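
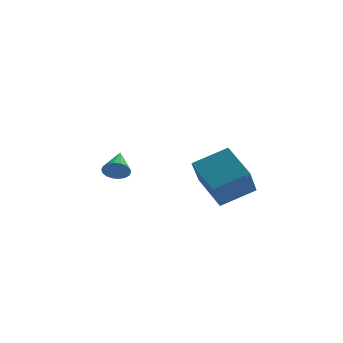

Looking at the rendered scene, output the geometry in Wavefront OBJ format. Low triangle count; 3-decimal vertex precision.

v -2.746 2.807 0.736
v -2.396 3.084 0.197
v -2.814 4.193 1.404
v -2.693 3.112 0.108
v -3.001 3.08 0.144
v -3.258 2.994 0.297
v -3.414 2.87 0.537
v -3.438 2.735 0.816
v -3.324 2.613 1.08
v -3.096 2.53 1.275
v -2.799 2.502 1.364
v -2.491 2.534 1.328
v -2.234 2.62 1.175
v -2.078 2.744 0.935
v -2.055 2.879 0.656
v -2.168 3.001 0.392
v 2.489 -2.156 1.831
v 1.349 -0.834 2.828
v 2.638 -0.886 0.319
v 1.498 0.435 1.316
v 4.022 -1.415 2.604
v 2.882 -0.094 3.601
v 4.171 -0.146 1.092
v 3.031 1.176 2.089
f 2 1 4
f 2 4 3
f 4 1 5
f 4 5 3
f 5 1 6
f 5 6 3
f 6 1 7
f 6 7 3
f 7 1 8
f 7 8 3
f 8 1 9
f 8 9 3
f 9 1 10
f 9 10 3
f 10 1 11
f 10 11 3
f 11 1 12
f 11 12 3
f 12 1 13
f 12 13 3
f 13 1 14
f 13 14 3
f 14 1 15
f 14 15 3
f 15 1 16
f 15 16 3
f 16 1 2
f 16 2 3
f 18 20 17
f 21 18 17
f 17 20 19
f 19 21 17
f 18 24 20
f 22 18 21
f 22 24 18
f 20 24 19
f 23 21 19
f 19 24 23
f 23 22 21
f 24 22 23



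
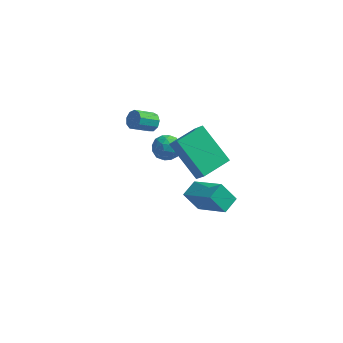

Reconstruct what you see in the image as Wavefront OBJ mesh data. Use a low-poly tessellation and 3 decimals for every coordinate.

v -2.14 -0.425 3.166
v -1.698 -0.923 2.969
v -2.762 -0.617 2.251
v -2.32 -1.115 2.054
v -2.723 -1.209 2.611
v -2.338 -1.09 3.177
v -2.122 -0.45 2.043
v -1.737 -0.331 2.609
v -1.686 -0.938 2.275
v -2.058 -1.407 2.627
v -2.402 -0.133 2.593
v -2.774 -0.602 2.945
v -1.864 -0.657 3.148
v -2.596 -0.883 2.072
v -2.833 -0.938 2.4
v -2.573 -1.231 2.284
v -2.241 -0.756 3.27
v -1.981 -1.048 3.154
v -2.583 -1.216 2.944
v -2.479 -0.492 2.066
v -2.219 -0.784 1.95
v -1.887 -0.309 2.936
v -1.627 -0.602 2.82
v -1.877 -0.324 2.276
v -1.598 -0.958 2.625
v -1.963 -1.071 2.087
v -1.847 -0.68 2.08
v -1.621 -0.611 2.413
v -1.816 -1.234 2.831
v -2.182 -1.347 2.293
v -2.419 -1.402 2.621
v -2.193 -1.333 2.953
v -1.809 -1.243 2.423
v -2.278 -0.193 2.927
v -2.644 -0.306 2.389
v -2.267 -0.207 2.267
v -2.041 -0.138 2.599
v -2.497 -0.469 3.133
v -2.862 -0.582 2.595
v -2.839 -0.929 2.807
v -2.613 -0.86 3.14
v -2.651 -0.297 2.797
v -1.656 -0.006 -1.607
v -0.236 -0.912 -0.492
v -1.324 0.798 -1.376
v 0.096 -0.108 -0.261
v -0.956 -0.032 -2.519
v 0.464 -0.938 -1.404
v -0.624 0.772 -2.288
v 0.796 -0.134 -1.173
v -1.873 -1.772 3.979
v -1.448 -2.156 4.687
v -1.023 -0.604 4.104
v -0.599 -0.988 4.811
v -0.501 -2.632 2.689
v -0.077 -3.016 3.396
v 0.348 -1.464 2.813
v 0.773 -1.848 3.521
v -3.372 1.306 2.125
v -3.155 1.478 2.542
v -3.871 0.906 3.151
v -4.088 0.734 2.735
v -3.407 1.689 2.445
v -4.122 1.117 3.054
v -3.642 1.721 2.199
v -4.357 1.149 2.808
v -3.751 1.559 1.918
v -4.466 0.986 2.527
v -3.683 1.278 1.735
v -4.398 0.706 2.344
v -3.47 1.011 1.734
v -4.185 0.439 2.343
v -3.211 0.882 1.916
v -3.926 0.309 2.525
v -3.028 0.951 2.197
v -3.743 0.379 2.806
v -3.006 1.187 2.444
v -3.721 0.614 3.053
f 1 38 17
f 38 12 41
f 17 41 6
f 38 41 17
f 1 17 13
f 17 6 18
f 13 18 2
f 17 18 13
f 1 13 22
f 13 2 23
f 22 23 8
f 13 23 22
f 1 22 34
f 22 8 37
f 34 37 11
f 22 37 34
f 1 34 38
f 34 11 42
f 38 42 12
f 34 42 38
f 2 18 29
f 18 6 32
f 29 32 10
f 18 32 29
f 6 41 19
f 41 12 40
f 19 40 5
f 41 40 19
f 12 42 39
f 42 11 35
f 39 35 3
f 42 35 39
f 11 37 36
f 37 8 24
f 36 24 7
f 37 24 36
f 8 23 28
f 23 2 25
f 28 25 9
f 23 25 28
f 4 30 16
f 30 10 31
f 16 31 5
f 30 31 16
f 4 16 14
f 16 5 15
f 14 15 3
f 16 15 14
f 4 14 21
f 14 3 20
f 21 20 7
f 14 20 21
f 4 21 26
f 21 7 27
f 26 27 9
f 21 27 26
f 4 26 30
f 26 9 33
f 30 33 10
f 26 33 30
f 5 31 19
f 31 10 32
f 19 32 6
f 31 32 19
f 3 15 39
f 15 5 40
f 39 40 12
f 15 40 39
f 7 20 36
f 20 3 35
f 36 35 11
f 20 35 36
f 9 27 28
f 27 7 24
f 28 24 8
f 27 24 28
f 10 33 29
f 33 9 25
f 29 25 2
f 33 25 29
f 44 46 43
f 47 44 43
f 43 46 45
f 45 47 43
f 44 50 46
f 48 44 47
f 48 50 44
f 46 50 45
f 49 47 45
f 45 50 49
f 49 48 47
f 50 48 49
f 52 54 51
f 55 52 51
f 51 54 53
f 53 55 51
f 52 58 54
f 56 52 55
f 56 58 52
f 54 58 53
f 57 55 53
f 53 58 57
f 57 56 55
f 58 56 57
f 60 59 63
f 60 63 61
f 61 63 64
f 61 64 62
f 63 59 65
f 63 65 64
f 64 65 66
f 64 66 62
f 65 59 67
f 65 67 66
f 66 67 68
f 66 68 62
f 67 59 69
f 67 69 68
f 68 69 70
f 68 70 62
f 69 59 71
f 69 71 70
f 70 71 72
f 70 72 62
f 71 59 73
f 71 73 72
f 72 73 74
f 72 74 62
f 73 59 75
f 73 75 74
f 74 75 76
f 74 76 62
f 75 59 77
f 75 77 76
f 76 77 78
f 76 78 62
f 77 59 60
f 77 60 78
f 78 60 61
f 78 61 62



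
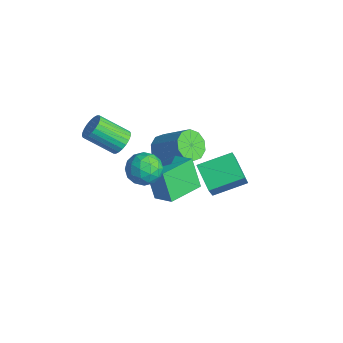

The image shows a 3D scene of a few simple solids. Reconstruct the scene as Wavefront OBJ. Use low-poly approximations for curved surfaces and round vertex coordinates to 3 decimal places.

v -2.613 -0.491 -1.284
v -1.932 -0.772 -1.851
v -0.545 -0.01 -0.563
v -1.227 0.271 0.004
v -2.082 -0.239 -2.005
v -0.696 0.523 -0.717
v -2.436 0.198 -1.883
v -1.049 0.96 -0.595
v -2.857 0.371 -1.532
v -1.47 1.134 -0.244
v -3.185 0.216 -1.087
v -1.798 0.978 0.201
v -3.295 -0.21 -0.717
v -1.908 0.552 0.571
v -3.144 -0.743 -0.563
v -1.758 0.019 0.725
v -2.791 -1.18 -0.685
v -1.404 -0.418 0.603
v -2.37 -1.354 -1.036
v -0.983 -0.591 0.252
v -2.042 -1.198 -1.481
v -0.655 -0.436 -0.193
v 1.333 -2.685 1.871
v 1.853 -3.164 2.532
v 0.447 -3.956 1.648
v 0.967 -4.435 2.309
v 0.387 -3.71 2.582
v 0.935 -2.924 2.719
v 1.365 -4.196 1.461
v 1.913 -3.41 1.598
v 1.873 -4.097 2.278
v 1.268 -3.797 2.971
v 1.032 -3.323 1.209
v 0.427 -3.023 1.902
v 1.671 -2.813 2.221
v 0.629 -4.307 1.959
v 0.288 -3.881 2.119
v 0.594 -4.162 2.508
v 1.131 -2.672 2.331
v 1.437 -2.954 2.72
v 0.575 -3.274 2.749
v 0.863 -4.166 1.46
v 1.169 -4.448 1.849
v 1.706 -2.958 1.672
v 2.012 -3.239 2.061
v 1.725 -3.846 1.431
v 1.988 -3.643 2.46
v 1.467 -4.39 2.329
v 1.701 -4.249 1.831
v 2.023 -3.788 1.911
v 1.633 -3.466 2.868
v 1.112 -4.213 2.737
v 0.771 -3.787 2.897
v 1.093 -3.326 2.978
v 1.644 -4.015 2.718
v 1.188 -2.907 1.443
v 0.667 -3.654 1.312
v 1.207 -3.794 1.202
v 1.529 -3.333 1.283
v 0.833 -2.73 1.851
v 0.312 -3.477 1.72
v 0.277 -3.332 2.269
v 0.599 -2.871 2.349
v 0.656 -3.105 1.462
v 0.476 -2.662 -1.374
v -0.311 -2.73 0.199
v -0.045 -0.781 -1.553
v -0.832 -0.849 0.02
v 1.552 -2.311 -0.82
v 0.765 -2.379 0.753
v 1.031 -0.43 -0.999
v 0.244 -0.498 0.574
v -1.865 -3.235 1.313
v -1.584 -2.89 1.904
v -2.433 -4.099 3.017
v -2.715 -4.445 2.427
v -1.832 -2.747 1.869
v -2.682 -3.957 2.982
v -2.086 -2.679 1.749
v -2.936 -3.889 2.862
v -2.306 -2.696 1.563
v -3.156 -3.905 2.676
v -2.459 -2.795 1.339
v -3.309 -4.004 2.452
v -2.522 -2.961 1.111
v -3.371 -4.17 2.224
v -2.484 -3.168 0.914
v -3.334 -4.377 2.027
v -2.353 -3.386 0.778
v -3.202 -4.595 1.891
v -2.147 -3.581 0.723
v -2.996 -4.79 1.836
v -1.898 -3.723 0.758
v -2.748 -4.933 1.871
v -1.644 -3.791 0.878
v -2.494 -5.001 1.991
v -1.424 -3.775 1.064
v -2.274 -4.984 2.177
v -1.271 -3.676 1.288
v -2.121 -4.885 2.401
v -1.209 -3.51 1.516
v -2.058 -4.719 2.629
v -1.246 -3.303 1.713
v -2.096 -4.512 2.826
v -1.378 -3.085 1.849
v -2.227 -4.294 2.962
v -2.352 1.422 -3.721
v -1.572 0.752 -2.219
v -1.926 3.232 -3.136
v -1.145 2.563 -1.634
v -0.915 1.337 -4.506
v -0.134 0.668 -3.004
v -0.488 3.148 -3.921
v 0.292 2.478 -2.419
f 2 1 5
f 2 5 3
f 3 5 6
f 3 6 4
f 5 1 7
f 5 7 6
f 6 7 8
f 6 8 4
f 7 1 9
f 7 9 8
f 8 9 10
f 8 10 4
f 9 1 11
f 9 11 10
f 10 11 12
f 10 12 4
f 11 1 13
f 11 13 12
f 12 13 14
f 12 14 4
f 13 1 15
f 13 15 14
f 14 15 16
f 14 16 4
f 15 1 17
f 15 17 16
f 16 17 18
f 16 18 4
f 17 1 19
f 17 19 18
f 18 19 20
f 18 20 4
f 19 1 21
f 19 21 20
f 20 21 22
f 20 22 4
f 21 1 2
f 21 2 22
f 22 2 3
f 22 3 4
f 23 60 39
f 60 34 63
f 39 63 28
f 60 63 39
f 23 39 35
f 39 28 40
f 35 40 24
f 39 40 35
f 23 35 44
f 35 24 45
f 44 45 30
f 35 45 44
f 23 44 56
f 44 30 59
f 56 59 33
f 44 59 56
f 23 56 60
f 56 33 64
f 60 64 34
f 56 64 60
f 24 40 51
f 40 28 54
f 51 54 32
f 40 54 51
f 28 63 41
f 63 34 62
f 41 62 27
f 63 62 41
f 34 64 61
f 64 33 57
f 61 57 25
f 64 57 61
f 33 59 58
f 59 30 46
f 58 46 29
f 59 46 58
f 30 45 50
f 45 24 47
f 50 47 31
f 45 47 50
f 26 52 38
f 52 32 53
f 38 53 27
f 52 53 38
f 26 38 36
f 38 27 37
f 36 37 25
f 38 37 36
f 26 36 43
f 36 25 42
f 43 42 29
f 36 42 43
f 26 43 48
f 43 29 49
f 48 49 31
f 43 49 48
f 26 48 52
f 48 31 55
f 52 55 32
f 48 55 52
f 27 53 41
f 53 32 54
f 41 54 28
f 53 54 41
f 25 37 61
f 37 27 62
f 61 62 34
f 37 62 61
f 29 42 58
f 42 25 57
f 58 57 33
f 42 57 58
f 31 49 50
f 49 29 46
f 50 46 30
f 49 46 50
f 32 55 51
f 55 31 47
f 51 47 24
f 55 47 51
f 66 68 65
f 69 66 65
f 65 68 67
f 67 69 65
f 66 72 68
f 70 66 69
f 70 72 66
f 68 72 67
f 71 69 67
f 67 72 71
f 71 70 69
f 72 70 71
f 74 73 77
f 74 77 75
f 75 77 78
f 75 78 76
f 77 73 79
f 77 79 78
f 78 79 80
f 78 80 76
f 79 73 81
f 79 81 80
f 80 81 82
f 80 82 76
f 81 73 83
f 81 83 82
f 82 83 84
f 82 84 76
f 83 73 85
f 83 85 84
f 84 85 86
f 84 86 76
f 85 73 87
f 85 87 86
f 86 87 88
f 86 88 76
f 87 73 89
f 87 89 88
f 88 89 90
f 88 90 76
f 89 73 91
f 89 91 90
f 90 91 92
f 90 92 76
f 91 73 93
f 91 93 92
f 92 93 94
f 92 94 76
f 93 73 95
f 93 95 94
f 94 95 96
f 94 96 76
f 95 73 97
f 95 97 96
f 96 97 98
f 96 98 76
f 97 73 99
f 97 99 98
f 98 99 100
f 98 100 76
f 99 73 101
f 99 101 100
f 100 101 102
f 100 102 76
f 101 73 103
f 101 103 102
f 102 103 104
f 102 104 76
f 103 73 105
f 103 105 104
f 104 105 106
f 104 106 76
f 105 73 74
f 105 74 106
f 106 74 75
f 106 75 76
f 108 110 107
f 111 108 107
f 107 110 109
f 109 111 107
f 108 114 110
f 112 108 111
f 112 114 108
f 110 114 109
f 113 111 109
f 109 114 113
f 113 112 111
f 114 112 113



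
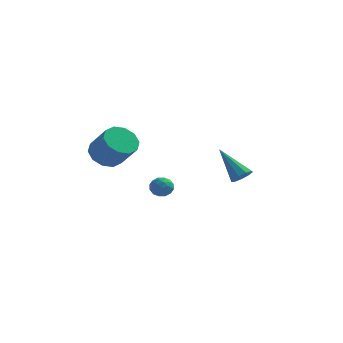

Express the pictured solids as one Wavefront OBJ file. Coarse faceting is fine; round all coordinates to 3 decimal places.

v -1.137 2.516 -2.657
v -0.667 2.003 -2.764
v -1.933 1.737 -2.416
v -1.463 1.224 -2.523
v -1.399 1.65 -1.965
v -0.907 2.131 -2.114
v -1.693 1.609 -3.066
v -1.201 2.09 -3.215
v -1.01 1.442 -3.016
v -0.829 1.467 -2.336
v -1.771 2.273 -2.844
v -1.59 2.298 -2.164
v -0.832 2.328 -2.732
v -1.768 1.412 -2.448
v -1.73 1.662 -2.12
v -1.454 1.36 -2.183
v -0.973 2.404 -2.35
v -0.697 2.102 -2.413
v -1.127 1.894 -1.943
v -1.903 1.638 -2.767
v -1.627 1.336 -2.83
v -1.146 2.38 -2.997
v -0.87 2.078 -3.06
v -1.473 1.846 -3.237
v -0.758 1.697 -2.943
v -1.225 1.238 -2.801
v -1.361 1.465 -3.12
v -1.072 1.748 -3.208
v -0.651 1.711 -2.543
v -1.119 1.253 -2.401
v -1.081 1.504 -2.074
v -0.792 1.787 -2.161
v -0.853 1.382 -2.691
v -1.481 2.487 -2.779
v -1.949 2.029 -2.637
v -1.808 1.953 -3.019
v -1.519 2.236 -3.106
v -1.375 2.502 -2.379
v -1.842 2.043 -2.237
v -1.528 1.992 -1.972
v -1.239 2.275 -2.06
v -1.747 2.358 -2.489
v -3.608 -0.942 0.78
v -2.782 -0.905 0.15
v -1.745 -1.582 1.47
v -2.572 -1.618 2.1
v -2.817 -0.346 0.464
v -1.78 -1.022 1.784
v -3.154 -0.014 0.899
v -2.117 -0.69 2.219
v -3.665 -0.036 1.288
v -2.628 -0.713 2.609
v -4.154 -0.405 1.483
v -3.117 -1.081 2.804
v -4.435 -0.978 1.41
v -3.398 -1.655 2.73
v -4.4 -1.538 1.096
v -3.363 -2.214 2.416
v -4.063 -1.87 0.661
v -3.026 -2.546 1.981
v -3.552 -1.847 0.271
v -2.515 -2.524 1.592
v -3.063 -1.479 0.076
v -2.026 -2.155 1.397
v 3.827 -2.041 0.245
v 4.293 -1.641 0.458
v 2.473 -1.259 1.735
v 4.056 -1.442 0.138
v 3.712 -1.525 -0.132
v 3.422 -1.849 -0.225
v 3.322 -2.263 -0.098
v 3.458 -2.574 0.189
v 3.767 -2.635 0.503
v 4.104 -2.419 0.696
v 4.312 -2.026 0.678
v -3.743 1.577 0.061
v -3.355 1.606 -0.472
v -2.417 1.143 0.999
v -3.347 1.92 -0.34
v -3.444 2.143 -0.099
v -3.621 2.214 0.184
v -3.831 2.114 0.435
v -4.017 1.87 0.585
v -4.13 1.548 0.595
v -4.139 1.233 0.462
v -4.041 1.011 0.222
v -3.864 0.94 -0.062
v -3.654 1.04 -0.312
v -3.468 1.283 -0.462
f 1 38 17
f 38 12 41
f 17 41 6
f 38 41 17
f 1 17 13
f 17 6 18
f 13 18 2
f 17 18 13
f 1 13 22
f 13 2 23
f 22 23 8
f 13 23 22
f 1 22 34
f 22 8 37
f 34 37 11
f 22 37 34
f 1 34 38
f 34 11 42
f 38 42 12
f 34 42 38
f 2 18 29
f 18 6 32
f 29 32 10
f 18 32 29
f 6 41 19
f 41 12 40
f 19 40 5
f 41 40 19
f 12 42 39
f 42 11 35
f 39 35 3
f 42 35 39
f 11 37 36
f 37 8 24
f 36 24 7
f 37 24 36
f 8 23 28
f 23 2 25
f 28 25 9
f 23 25 28
f 4 30 16
f 30 10 31
f 16 31 5
f 30 31 16
f 4 16 14
f 16 5 15
f 14 15 3
f 16 15 14
f 4 14 21
f 14 3 20
f 21 20 7
f 14 20 21
f 4 21 26
f 21 7 27
f 26 27 9
f 21 27 26
f 4 26 30
f 26 9 33
f 30 33 10
f 26 33 30
f 5 31 19
f 31 10 32
f 19 32 6
f 31 32 19
f 3 15 39
f 15 5 40
f 39 40 12
f 15 40 39
f 7 20 36
f 20 3 35
f 36 35 11
f 20 35 36
f 9 27 28
f 27 7 24
f 28 24 8
f 27 24 28
f 10 33 29
f 33 9 25
f 29 25 2
f 33 25 29
f 44 43 47
f 44 47 45
f 45 47 48
f 45 48 46
f 47 43 49
f 47 49 48
f 48 49 50
f 48 50 46
f 49 43 51
f 49 51 50
f 50 51 52
f 50 52 46
f 51 43 53
f 51 53 52
f 52 53 54
f 52 54 46
f 53 43 55
f 53 55 54
f 54 55 56
f 54 56 46
f 55 43 57
f 55 57 56
f 56 57 58
f 56 58 46
f 57 43 59
f 57 59 58
f 58 59 60
f 58 60 46
f 59 43 61
f 59 61 60
f 60 61 62
f 60 62 46
f 61 43 63
f 61 63 62
f 62 63 64
f 62 64 46
f 63 43 44
f 63 44 64
f 64 44 45
f 64 45 46
f 66 65 68
f 66 68 67
f 68 65 69
f 68 69 67
f 69 65 70
f 69 70 67
f 70 65 71
f 70 71 67
f 71 65 72
f 71 72 67
f 72 65 73
f 72 73 67
f 73 65 74
f 73 74 67
f 74 65 75
f 74 75 67
f 75 65 66
f 75 66 67
f 77 76 79
f 77 79 78
f 79 76 80
f 79 80 78
f 80 76 81
f 80 81 78
f 81 76 82
f 81 82 78
f 82 76 83
f 82 83 78
f 83 76 84
f 83 84 78
f 84 76 85
f 84 85 78
f 85 76 86
f 85 86 78
f 86 76 87
f 86 87 78
f 87 76 88
f 87 88 78
f 88 76 89
f 88 89 78
f 89 76 77
f 89 77 78



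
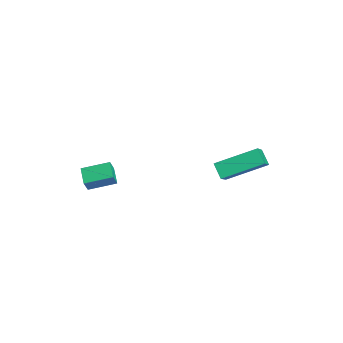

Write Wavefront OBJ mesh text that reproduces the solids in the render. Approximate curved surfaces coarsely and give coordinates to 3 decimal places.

v -2.299 -2.042 -2.227
v -2.104 -2.297 -1.472
v -1.9 -0.832 -1.921
v -1.706 -1.087 -1.167
v -1.514 -2.233 -2.493
v -1.32 -2.488 -1.739
v -1.116 -1.023 -2.188
v -0.921 -1.278 -1.433
v 0.994 2.816 -0.525
v 2.002 2.066 0.833
v 1.431 4.634 0.156
v 2.439 3.884 1.514
v 1.641 2.836 -0.994
v 2.649 2.086 0.364
v 2.078 4.654 -0.313
v 3.086 3.904 1.045
f 2 4 1
f 5 2 1
f 1 4 3
f 3 5 1
f 2 8 4
f 6 2 5
f 6 8 2
f 4 8 3
f 7 5 3
f 3 8 7
f 7 6 5
f 8 6 7
f 10 12 9
f 13 10 9
f 9 12 11
f 11 13 9
f 10 16 12
f 14 10 13
f 14 16 10
f 12 16 11
f 15 13 11
f 11 16 15
f 15 14 13
f 16 14 15



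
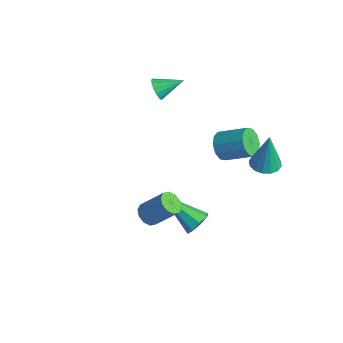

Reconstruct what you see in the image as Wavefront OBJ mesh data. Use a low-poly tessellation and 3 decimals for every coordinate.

v 1.875 2.762 0.093
v 2.359 3.238 0.044
v 1.945 2.878 1.907
v 2.056 3.416 0.044
v 1.704 3.42 0.057
v 1.398 3.247 0.08
v 1.22 2.945 0.106
v 1.217 2.593 0.129
v 1.391 2.287 0.141
v 1.694 2.109 0.141
v 2.046 2.105 0.128
v 2.352 2.278 0.105
v 2.53 2.58 0.079
v 2.532 2.932 0.056
v -0.207 2.045 -0.093
v 0.251 1.927 -0.622
v 1.225 2.718 0.043
v 0.767 2.835 0.573
v 0.023 2.289 -0.719
v 0.996 3.08 -0.053
v -0.293 2.558 -0.576
v 0.68 3.349 0.09
v -0.576 2.63 -0.249
v 0.397 3.421 0.417
v -0.718 2.48 0.138
v 0.255 3.27 0.804
v -0.665 2.162 0.437
v 0.309 2.953 1.102
v -0.436 1.8 0.533
v 0.537 2.591 1.199
v -0.12 1.531 0.39
v 0.853 2.322 1.056
v 0.163 1.459 0.063
v 1.136 2.25 0.729
v 0.305 1.61 -0.324
v 1.278 2.4 0.342
v -3.584 1.054 1.615
v -3.369 0.731 2.033
v -3.056 2.066 2.125
v -3.163 0.73 1.822
v -3.07 0.816 1.556
v -3.114 0.965 1.305
v -3.285 1.138 1.138
v -3.535 1.289 1.098
v -3.799 1.377 1.197
v -4.005 1.378 1.408
v -4.098 1.292 1.675
v -4.054 1.143 1.925
v -3.883 0.97 2.093
v -3.633 0.819 2.132
v 1.722 -2.903 -0.125
v 2.199 -3.11 -0.304
v 2.875 -2.443 0.725
v 2.398 -2.237 0.905
v 2.147 -2.814 -0.462
v 2.823 -2.147 0.567
v 1.933 -2.551 -0.491
v 2.609 -1.885 0.538
v 1.638 -2.424 -0.38
v 2.314 -1.757 0.649
v 1.375 -2.479 -0.172
v 2.051 -1.812 0.857
v 1.245 -2.697 0.055
v 1.921 -2.03 1.084
v 1.297 -2.993 0.213
v 1.973 -2.326 1.242
v 1.511 -3.255 0.242
v 2.187 -2.589 1.271
v 1.806 -3.383 0.131
v 2.482 -2.716 1.16
v 2.069 -3.328 -0.077
v 2.745 -2.661 0.952
v 1.196 -0.11 -3.063
v 1.42 0.207 -2.541
v -0.396 -0.91 -1.897
v 1.093 0.476 -2.801
v 0.827 0.403 -3.215
v 0.777 0.029 -3.54
v 0.973 -0.426 -3.585
v 1.3 -0.696 -3.324
v 1.566 -0.622 -2.91
v 1.615 -0.249 -2.586
f 2 1 4
f 2 4 3
f 4 1 5
f 4 5 3
f 5 1 6
f 5 6 3
f 6 1 7
f 6 7 3
f 7 1 8
f 7 8 3
f 8 1 9
f 8 9 3
f 9 1 10
f 9 10 3
f 10 1 11
f 10 11 3
f 11 1 12
f 11 12 3
f 12 1 13
f 12 13 3
f 13 1 14
f 13 14 3
f 14 1 2
f 14 2 3
f 16 15 19
f 16 19 17
f 17 19 20
f 17 20 18
f 19 15 21
f 19 21 20
f 20 21 22
f 20 22 18
f 21 15 23
f 21 23 22
f 22 23 24
f 22 24 18
f 23 15 25
f 23 25 24
f 24 25 26
f 24 26 18
f 25 15 27
f 25 27 26
f 26 27 28
f 26 28 18
f 27 15 29
f 27 29 28
f 28 29 30
f 28 30 18
f 29 15 31
f 29 31 30
f 30 31 32
f 30 32 18
f 31 15 33
f 31 33 32
f 32 33 34
f 32 34 18
f 33 15 35
f 33 35 34
f 34 35 36
f 34 36 18
f 35 15 16
f 35 16 36
f 36 16 17
f 36 17 18
f 38 37 40
f 38 40 39
f 40 37 41
f 40 41 39
f 41 37 42
f 41 42 39
f 42 37 43
f 42 43 39
f 43 37 44
f 43 44 39
f 44 37 45
f 44 45 39
f 45 37 46
f 45 46 39
f 46 37 47
f 46 47 39
f 47 37 48
f 47 48 39
f 48 37 49
f 48 49 39
f 49 37 50
f 49 50 39
f 50 37 38
f 50 38 39
f 52 51 55
f 52 55 53
f 53 55 56
f 53 56 54
f 55 51 57
f 55 57 56
f 56 57 58
f 56 58 54
f 57 51 59
f 57 59 58
f 58 59 60
f 58 60 54
f 59 51 61
f 59 61 60
f 60 61 62
f 60 62 54
f 61 51 63
f 61 63 62
f 62 63 64
f 62 64 54
f 63 51 65
f 63 65 64
f 64 65 66
f 64 66 54
f 65 51 67
f 65 67 66
f 66 67 68
f 66 68 54
f 67 51 69
f 67 69 68
f 68 69 70
f 68 70 54
f 69 51 71
f 69 71 70
f 70 71 72
f 70 72 54
f 71 51 52
f 71 52 72
f 72 52 53
f 72 53 54
f 74 73 76
f 74 76 75
f 76 73 77
f 76 77 75
f 77 73 78
f 77 78 75
f 78 73 79
f 78 79 75
f 79 73 80
f 79 80 75
f 80 73 81
f 80 81 75
f 81 73 82
f 81 82 75
f 82 73 74
f 82 74 75



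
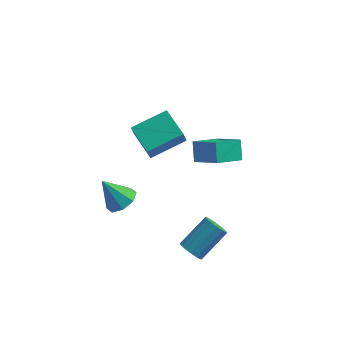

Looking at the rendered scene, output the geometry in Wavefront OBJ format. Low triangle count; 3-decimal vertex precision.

v 2.026 -3.14 -2.801
v 2.608 -3.557 -2.883
v 3.675 -2.296 -1.721
v 3.094 -1.88 -1.639
v 2.624 -3.312 -3.164
v 3.692 -2.052 -2.001
v 2.48 -3.022 -3.347
v 3.548 -1.761 -2.185
v 2.215 -2.762 -3.384
v 3.283 -1.502 -2.222
v 1.899 -2.605 -3.265
v 2.967 -1.344 -2.103
v 1.617 -2.59 -3.022
v 2.685 -1.33 -1.859
v 1.445 -2.724 -2.719
v 2.512 -1.463 -1.557
v 1.428 -2.968 -2.439
v 2.496 -1.708 -1.276
v 1.572 -3.259 -2.255
v 2.64 -1.998 -1.093
v 1.837 -3.518 -2.218
v 2.905 -2.258 -1.056
v 2.153 -3.676 -2.337
v 3.221 -2.415 -1.175
v 2.435 -3.69 -2.581
v 3.503 -2.43 -1.418
v -1.513 0.097 3.19
v -1.599 -0.277 4.124
v 0.093 1.252 3.801
v 0.007 0.877 4.735
v -0.407 -1.217 2.765
v -0.493 -1.592 3.699
v 1.199 -0.063 3.376
v 1.113 -0.437 4.31
v 1.123 2.585 -1.388
v 2.485 1.772 -0.323
v 0.887 3.396 -0.467
v 2.248 2.583 0.598
v 2.272 3.657 -2.038
v 3.633 2.844 -0.973
v 2.035 4.468 -1.117
v 3.397 3.655 -0.052
v -1.468 -3.271 1.133
v -0.774 -2.939 1.599
v -2.452 -3.229 2.567
v -1.163 -2.445 1.318
v -1.73 -2.435 0.928
v -2.144 -2.914 0.658
v -2.162 -3.603 0.666
v -1.773 -4.097 0.948
v -1.206 -4.107 1.337
v -0.791 -3.628 1.607
f 2 1 5
f 2 5 3
f 3 5 6
f 3 6 4
f 5 1 7
f 5 7 6
f 6 7 8
f 6 8 4
f 7 1 9
f 7 9 8
f 8 9 10
f 8 10 4
f 9 1 11
f 9 11 10
f 10 11 12
f 10 12 4
f 11 1 13
f 11 13 12
f 12 13 14
f 12 14 4
f 13 1 15
f 13 15 14
f 14 15 16
f 14 16 4
f 15 1 17
f 15 17 16
f 16 17 18
f 16 18 4
f 17 1 19
f 17 19 18
f 18 19 20
f 18 20 4
f 19 1 21
f 19 21 20
f 20 21 22
f 20 22 4
f 21 1 23
f 21 23 22
f 22 23 24
f 22 24 4
f 23 1 25
f 23 25 24
f 24 25 26
f 24 26 4
f 25 1 2
f 25 2 26
f 26 2 3
f 26 3 4
f 28 30 27
f 31 28 27
f 27 30 29
f 29 31 27
f 28 34 30
f 32 28 31
f 32 34 28
f 30 34 29
f 33 31 29
f 29 34 33
f 33 32 31
f 34 32 33
f 36 38 35
f 39 36 35
f 35 38 37
f 37 39 35
f 36 42 38
f 40 36 39
f 40 42 36
f 38 42 37
f 41 39 37
f 37 42 41
f 41 40 39
f 42 40 41
f 44 43 46
f 44 46 45
f 46 43 47
f 46 47 45
f 47 43 48
f 47 48 45
f 48 43 49
f 48 49 45
f 49 43 50
f 49 50 45
f 50 43 51
f 50 51 45
f 51 43 52
f 51 52 45
f 52 43 44
f 52 44 45



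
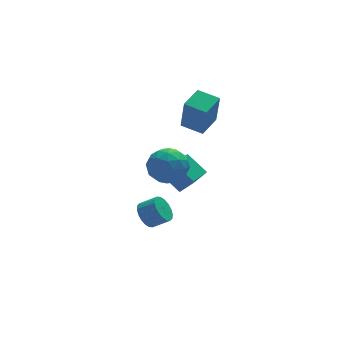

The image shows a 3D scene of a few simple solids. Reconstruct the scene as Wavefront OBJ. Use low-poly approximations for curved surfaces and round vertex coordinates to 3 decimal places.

v 0.764 2.25 -3.333
v 1.31 1.476 -1.994
v -0.026 3.361 -2.368
v 0.52 2.586 -1.03
v 1.84 3.014 -3.33
v 2.386 2.239 -1.992
v 1.05 4.124 -2.366
v 1.596 3.35 -1.027
v 0.63 1.662 2.687
v 0.641 1.116 4.767
v 1.764 2.7 2.954
v 1.775 2.154 5.034
v 1.585 0.686 2.426
v 1.596 0.14 4.506
v 2.719 1.724 2.693
v 2.73 1.178 4.773
v -2.815 -2.969 -0.763
v -2.288 -2.885 -1.425
v -1.438 -3.287 -0.798
v -1.965 -3.371 -0.137
v -2.258 -2.551 -1.25
v -1.408 -2.953 -0.624
v -2.339 -2.299 -0.98
v -1.489 -2.701 -0.353
v -2.514 -2.18 -0.666
v -1.663 -2.582 -0.04
v -2.748 -2.218 -0.372
v -1.898 -2.62 0.255
v -2.996 -2.404 -0.155
v -2.146 -2.806 0.472
v -3.208 -2.702 -0.058
v -2.358 -3.104 0.568
v -3.342 -3.053 -0.102
v -2.492 -3.455 0.525
v -3.372 -3.387 -0.276
v -2.522 -3.789 0.35
v -3.291 -3.639 -0.547
v -2.441 -4.041 0.08
v -3.117 -3.758 -0.86
v -2.266 -4.16 -0.234
v -2.882 -3.72 -1.155
v -2.032 -4.122 -0.528
v -2.634 -3.534 -1.372
v -1.784 -3.936 -0.745
v -2.422 -3.236 -1.468
v -1.572 -3.638 -0.842
v -2.771 -3.406 3.041
v -2.064 -2.747 3.768
v -1.696 -4.993 3.432
v -0.989 -4.334 4.159
v -2.131 -4.569 4.478
v -2.796 -3.589 4.236
v -0.964 -4.151 2.964
v -1.629 -3.171 2.722
v -0.947 -3.208 3.72
v -1.669 -3.466 4.656
v -2.091 -4.274 2.544
v -2.813 -4.532 3.48
v -2.512 -2.937 3.37
v -1.248 -4.803 3.83
v -1.919 -4.941 4.017
v -1.504 -4.554 4.445
v -2.942 -3.432 3.645
v -2.527 -3.045 4.072
v -2.566 -4.116 4.49
v -1.233 -4.695 3.128
v -0.818 -4.308 3.555
v -2.256 -3.186 2.755
v -1.841 -2.799 3.183
v -1.194 -3.624 2.71
v -1.44 -2.821 3.769
v -0.808 -3.754 3.999
v -0.793 -3.646 3.297
v -1.184 -3.07 3.155
v -1.864 -2.973 4.319
v -1.232 -3.905 4.549
v -1.903 -4.044 4.737
v -2.294 -3.467 4.594
v -1.208 -3.244 4.291
v -2.528 -3.835 2.651
v -1.896 -4.767 2.881
v -1.466 -4.273 2.606
v -1.857 -3.696 2.463
v -2.952 -3.986 3.201
v -2.32 -4.919 3.431
v -2.576 -4.67 4.045
v -2.967 -4.094 3.903
v -2.552 -4.496 2.909
f 2 4 1
f 5 2 1
f 1 4 3
f 3 5 1
f 2 8 4
f 6 2 5
f 6 8 2
f 4 8 3
f 7 5 3
f 3 8 7
f 7 6 5
f 8 6 7
f 10 12 9
f 13 10 9
f 9 12 11
f 11 13 9
f 10 16 12
f 14 10 13
f 14 16 10
f 12 16 11
f 15 13 11
f 11 16 15
f 15 14 13
f 16 14 15
f 18 17 21
f 18 21 19
f 19 21 22
f 19 22 20
f 21 17 23
f 21 23 22
f 22 23 24
f 22 24 20
f 23 17 25
f 23 25 24
f 24 25 26
f 24 26 20
f 25 17 27
f 25 27 26
f 26 27 28
f 26 28 20
f 27 17 29
f 27 29 28
f 28 29 30
f 28 30 20
f 29 17 31
f 29 31 30
f 30 31 32
f 30 32 20
f 31 17 33
f 31 33 32
f 32 33 34
f 32 34 20
f 33 17 35
f 33 35 34
f 34 35 36
f 34 36 20
f 35 17 37
f 35 37 36
f 36 37 38
f 36 38 20
f 37 17 39
f 37 39 38
f 38 39 40
f 38 40 20
f 39 17 41
f 39 41 40
f 40 41 42
f 40 42 20
f 41 17 43
f 41 43 42
f 42 43 44
f 42 44 20
f 43 17 45
f 43 45 44
f 44 45 46
f 44 46 20
f 45 17 18
f 45 18 46
f 46 18 19
f 46 19 20
f 47 84 63
f 84 58 87
f 63 87 52
f 84 87 63
f 47 63 59
f 63 52 64
f 59 64 48
f 63 64 59
f 47 59 68
f 59 48 69
f 68 69 54
f 59 69 68
f 47 68 80
f 68 54 83
f 80 83 57
f 68 83 80
f 47 80 84
f 80 57 88
f 84 88 58
f 80 88 84
f 48 64 75
f 64 52 78
f 75 78 56
f 64 78 75
f 52 87 65
f 87 58 86
f 65 86 51
f 87 86 65
f 58 88 85
f 88 57 81
f 85 81 49
f 88 81 85
f 57 83 82
f 83 54 70
f 82 70 53
f 83 70 82
f 54 69 74
f 69 48 71
f 74 71 55
f 69 71 74
f 50 76 62
f 76 56 77
f 62 77 51
f 76 77 62
f 50 62 60
f 62 51 61
f 60 61 49
f 62 61 60
f 50 60 67
f 60 49 66
f 67 66 53
f 60 66 67
f 50 67 72
f 67 53 73
f 72 73 55
f 67 73 72
f 50 72 76
f 72 55 79
f 76 79 56
f 72 79 76
f 51 77 65
f 77 56 78
f 65 78 52
f 77 78 65
f 49 61 85
f 61 51 86
f 85 86 58
f 61 86 85
f 53 66 82
f 66 49 81
f 82 81 57
f 66 81 82
f 55 73 74
f 73 53 70
f 74 70 54
f 73 70 74
f 56 79 75
f 79 55 71
f 75 71 48
f 79 71 75



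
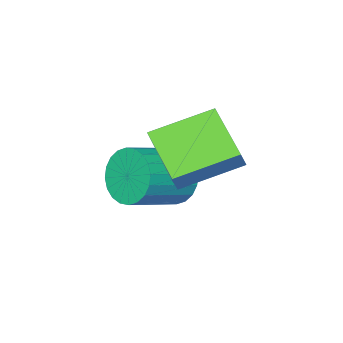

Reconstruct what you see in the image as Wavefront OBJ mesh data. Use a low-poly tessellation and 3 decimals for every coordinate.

v 0.953 -1.984 1.86
v -0.852 -1.062 2.607
v 1.496 -0.234 1.01
v -0.309 0.689 1.757
v 1.389 -1.749 2.623
v -0.416 -0.826 3.37
v 1.932 0.002 1.773
v 0.127 0.924 2.52
v -0.43 -2.658 -0.627
v -0.045 -2.126 -1.459
v 1.714 -2.25 -0.726
v 1.33 -2.782 0.107
v -0.132 -1.817 -1.199
v 1.627 -1.941 -0.465
v -0.264 -1.635 -0.851
v 1.495 -1.759 -0.118
v -0.421 -1.61 -0.469
v 1.338 -1.734 0.264
v -0.58 -1.744 -0.112
v 1.179 -1.868 0.622
v -0.716 -2.017 0.168
v 1.044 -2.141 0.901
v -0.808 -2.388 0.326
v 0.952 -2.512 1.059
v -0.842 -2.8 0.339
v 0.917 -2.924 1.073
v -0.814 -3.19 0.206
v 0.945 -3.314 0.939
v -0.727 -3.499 -0.055
v 1.032 -3.623 0.679
v -0.595 -3.681 -0.402
v 1.164 -3.805 0.331
v -0.438 -3.706 -0.784
v 1.321 -3.83 -0.051
v -0.279 -3.572 -1.142
v 1.48 -3.696 -0.408
v -0.144 -3.299 -1.421
v 1.616 -3.423 -0.688
v -0.052 -2.928 -1.579
v 1.708 -3.052 -0.846
v -0.017 -2.516 -1.593
v 1.742 -2.64 -0.859
f 2 4 1
f 5 2 1
f 1 4 3
f 3 5 1
f 2 8 4
f 6 2 5
f 6 8 2
f 4 8 3
f 7 5 3
f 3 8 7
f 7 6 5
f 8 6 7
f 10 9 13
f 10 13 11
f 11 13 14
f 11 14 12
f 13 9 15
f 13 15 14
f 14 15 16
f 14 16 12
f 15 9 17
f 15 17 16
f 16 17 18
f 16 18 12
f 17 9 19
f 17 19 18
f 18 19 20
f 18 20 12
f 19 9 21
f 19 21 20
f 20 21 22
f 20 22 12
f 21 9 23
f 21 23 22
f 22 23 24
f 22 24 12
f 23 9 25
f 23 25 24
f 24 25 26
f 24 26 12
f 25 9 27
f 25 27 26
f 26 27 28
f 26 28 12
f 27 9 29
f 27 29 28
f 28 29 30
f 28 30 12
f 29 9 31
f 29 31 30
f 30 31 32
f 30 32 12
f 31 9 33
f 31 33 32
f 32 33 34
f 32 34 12
f 33 9 35
f 33 35 34
f 34 35 36
f 34 36 12
f 35 9 37
f 35 37 36
f 36 37 38
f 36 38 12
f 37 9 39
f 37 39 38
f 38 39 40
f 38 40 12
f 39 9 41
f 39 41 40
f 40 41 42
f 40 42 12
f 41 9 10
f 41 10 42
f 42 10 11
f 42 11 12



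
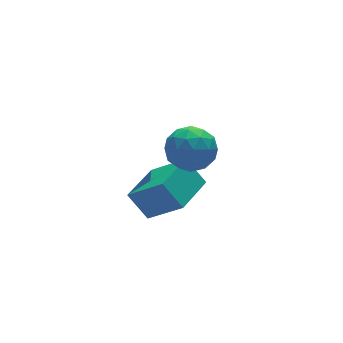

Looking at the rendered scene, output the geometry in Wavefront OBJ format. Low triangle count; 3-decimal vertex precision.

v -0.664 0.274 -1.484
v 0.205 -0.902 -0.223
v 0.941 1.36 -1.576
v 1.81 0.184 -0.316
v -0.21 -0.484 -2.504
v 0.659 -1.66 -1.244
v 1.395 0.602 -2.597
v 2.264 -0.574 -1.336
v 0.853 -1.187 2.471
v 1.641 -1.837 2.608
v -0.221 -2.443 2.692
v 0.567 -3.093 2.829
v 0.364 -2.372 3.537
v 1.028 -1.596 3.401
v 0.392 -2.684 1.899
v 1.056 -1.908 1.763
v 1.356 -2.762 2.254
v 1.339 -2.57 3.267
v 0.081 -1.71 2.033
v 0.064 -1.518 3.046
v 1.342 -1.402 2.52
v 0.078 -2.878 2.78
v -0.04 -2.455 3.196
v 0.423 -2.837 3.276
v 0.981 -1.26 2.986
v 1.444 -1.643 3.066
v 0.694 -1.957 3.613
v -0.024 -2.637 2.234
v 0.439 -3.02 2.314
v 0.997 -1.443 2.024
v 1.46 -1.825 2.104
v 0.726 -2.323 1.687
v 1.637 -2.328 2.393
v 1.005 -3.066 2.523
v 0.902 -2.825 1.976
v 1.293 -2.369 1.896
v 1.627 -2.215 2.988
v 0.995 -2.953 3.117
v 0.876 -2.529 3.534
v 1.267 -2.073 3.454
v 1.459 -2.758 2.78
v 0.425 -1.327 2.183
v -0.207 -2.065 2.312
v 0.153 -2.207 1.846
v 0.544 -1.751 1.766
v 0.415 -1.214 2.777
v -0.217 -1.952 2.907
v 0.127 -1.911 3.404
v 0.518 -1.455 3.324
v -0.039 -1.522 2.52
f 2 4 1
f 5 2 1
f 1 4 3
f 3 5 1
f 2 8 4
f 6 2 5
f 6 8 2
f 4 8 3
f 7 5 3
f 3 8 7
f 7 6 5
f 8 6 7
f 9 46 25
f 46 20 49
f 25 49 14
f 46 49 25
f 9 25 21
f 25 14 26
f 21 26 10
f 25 26 21
f 9 21 30
f 21 10 31
f 30 31 16
f 21 31 30
f 9 30 42
f 30 16 45
f 42 45 19
f 30 45 42
f 9 42 46
f 42 19 50
f 46 50 20
f 42 50 46
f 10 26 37
f 26 14 40
f 37 40 18
f 26 40 37
f 14 49 27
f 49 20 48
f 27 48 13
f 49 48 27
f 20 50 47
f 50 19 43
f 47 43 11
f 50 43 47
f 19 45 44
f 45 16 32
f 44 32 15
f 45 32 44
f 16 31 36
f 31 10 33
f 36 33 17
f 31 33 36
f 12 38 24
f 38 18 39
f 24 39 13
f 38 39 24
f 12 24 22
f 24 13 23
f 22 23 11
f 24 23 22
f 12 22 29
f 22 11 28
f 29 28 15
f 22 28 29
f 12 29 34
f 29 15 35
f 34 35 17
f 29 35 34
f 12 34 38
f 34 17 41
f 38 41 18
f 34 41 38
f 13 39 27
f 39 18 40
f 27 40 14
f 39 40 27
f 11 23 47
f 23 13 48
f 47 48 20
f 23 48 47
f 15 28 44
f 28 11 43
f 44 43 19
f 28 43 44
f 17 35 36
f 35 15 32
f 36 32 16
f 35 32 36
f 18 41 37
f 41 17 33
f 37 33 10
f 41 33 37



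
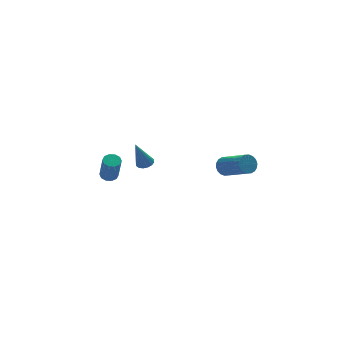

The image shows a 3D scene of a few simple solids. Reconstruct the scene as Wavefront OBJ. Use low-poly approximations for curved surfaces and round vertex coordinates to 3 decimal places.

v -2.5 4.156 -3.026
v -1.996 4.306 -2.955
v -2.017 3.634 -1.383
v -2.52 3.484 -1.454
v -2.19 4.55 -2.854
v -2.211 3.878 -1.281
v -2.502 4.643 -2.818
v -2.523 3.972 -1.246
v -2.813 4.55 -2.862
v -2.834 3.879 -1.289
v -3.004 4.307 -2.968
v -3.025 3.635 -1.396
v -3.003 4.006 -3.097
v -3.024 3.334 -1.525
v -2.809 3.762 -3.199
v -2.83 3.09 -1.626
v -2.497 3.668 -3.234
v -2.518 2.997 -1.662
v -2.186 3.761 -3.191
v -2.207 3.09 -1.618
v -1.995 4.005 -3.084
v -2.016 3.333 -1.512
v 1.801 -2.468 0.617
v 2.38 -2.318 0.453
v 3.038 -3.841 1.379
v 2.459 -3.992 1.543
v 2.348 -2.186 0.693
v 3.006 -3.709 1.619
v 2.207 -2.11 0.918
v 2.865 -3.633 1.844
v 1.987 -2.105 1.083
v 2.645 -3.628 2.009
v 1.729 -2.172 1.157
v 2.387 -3.695 2.082
v 1.486 -2.297 1.123
v 2.144 -3.82 2.049
v 1.305 -2.457 0.989
v 1.963 -3.98 1.915
v 1.222 -2.619 0.781
v 1.88 -4.142 1.707
v 1.254 -2.751 0.541
v 1.912 -4.274 1.467
v 1.395 -2.827 0.316
v 2.053 -4.35 1.242
v 1.615 -2.832 0.151
v 2.273 -4.355 1.077
v 1.873 -2.765 0.078
v 2.531 -4.288 1.003
v 2.116 -2.64 0.111
v 2.774 -4.163 1.037
v 2.297 -2.48 0.245
v 2.955 -4.003 1.171
v -1.519 0.82 -0.306
v -1.091 1.05 -0.123
v -2.121 0.62 1.346
v -1.266 1.251 -0.162
v -1.51 1.335 -0.241
v -1.755 1.282 -0.337
v -1.938 1.105 -0.424
v -2.008 0.851 -0.48
v -1.948 0.589 -0.49
v -1.772 0.389 -0.45
v -1.529 0.304 -0.372
v -1.283 0.357 -0.276
v -1.101 0.535 -0.188
v -1.03 0.788 -0.132
f 2 1 5
f 2 5 3
f 3 5 6
f 3 6 4
f 5 1 7
f 5 7 6
f 6 7 8
f 6 8 4
f 7 1 9
f 7 9 8
f 8 9 10
f 8 10 4
f 9 1 11
f 9 11 10
f 10 11 12
f 10 12 4
f 11 1 13
f 11 13 12
f 12 13 14
f 12 14 4
f 13 1 15
f 13 15 14
f 14 15 16
f 14 16 4
f 15 1 17
f 15 17 16
f 16 17 18
f 16 18 4
f 17 1 19
f 17 19 18
f 18 19 20
f 18 20 4
f 19 1 21
f 19 21 20
f 20 21 22
f 20 22 4
f 21 1 2
f 21 2 22
f 22 2 3
f 22 3 4
f 24 23 27
f 24 27 25
f 25 27 28
f 25 28 26
f 27 23 29
f 27 29 28
f 28 29 30
f 28 30 26
f 29 23 31
f 29 31 30
f 30 31 32
f 30 32 26
f 31 23 33
f 31 33 32
f 32 33 34
f 32 34 26
f 33 23 35
f 33 35 34
f 34 35 36
f 34 36 26
f 35 23 37
f 35 37 36
f 36 37 38
f 36 38 26
f 37 23 39
f 37 39 38
f 38 39 40
f 38 40 26
f 39 23 41
f 39 41 40
f 40 41 42
f 40 42 26
f 41 23 43
f 41 43 42
f 42 43 44
f 42 44 26
f 43 23 45
f 43 45 44
f 44 45 46
f 44 46 26
f 45 23 47
f 45 47 46
f 46 47 48
f 46 48 26
f 47 23 49
f 47 49 48
f 48 49 50
f 48 50 26
f 49 23 51
f 49 51 50
f 50 51 52
f 50 52 26
f 51 23 24
f 51 24 52
f 52 24 25
f 52 25 26
f 54 53 56
f 54 56 55
f 56 53 57
f 56 57 55
f 57 53 58
f 57 58 55
f 58 53 59
f 58 59 55
f 59 53 60
f 59 60 55
f 60 53 61
f 60 61 55
f 61 53 62
f 61 62 55
f 62 53 63
f 62 63 55
f 63 53 64
f 63 64 55
f 64 53 65
f 64 65 55
f 65 53 66
f 65 66 55
f 66 53 54
f 66 54 55



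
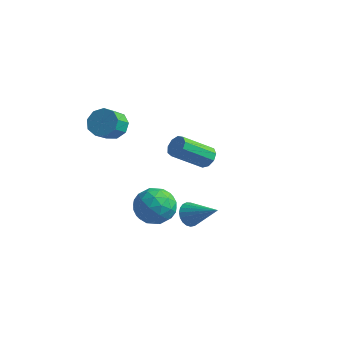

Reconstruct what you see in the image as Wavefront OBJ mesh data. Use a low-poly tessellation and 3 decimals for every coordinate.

v 2.765 -2.52 -1.68
v 3.103 -2.908 -2.226
v 4.415 -2.46 -0.7
v 3.148 -2.614 -2.318
v 3.126 -2.303 -2.301
v 3.042 -2.03 -2.176
v 2.91 -1.842 -1.966
v 2.753 -1.771 -1.706
v 2.598 -1.829 -1.441
v 2.472 -2.007 -1.218
v 2.397 -2.274 -1.075
v 2.385 -2.583 -1.037
v 2.439 -2.881 -1.11
v 2.55 -3.117 -1.281
v 2.697 -3.25 -1.521
v 2.857 -3.256 -1.789
v 3.001 -3.136 -2.038
v -3.296 -0.853 1.729
v -2.732 -1.27 1.151
v -2.679 -2.225 1.892
v -3.244 -1.807 2.471
v -2.406 -0.934 1.561
v -2.353 -1.889 2.302
v -2.497 -0.559 2.05
v -2.444 -1.514 2.791
v -2.962 -0.322 2.389
v -2.909 -1.277 3.13
v -3.583 -0.333 2.419
v -3.53 -1.288 3.16
v -4.071 -0.587 2.127
v -4.018 -1.542 2.868
v -4.196 -0.965 1.649
v -4.143 -1.92 2.39
v -3.9 -1.291 1.208
v -3.847 -2.246 1.949
v -3.322 -1.411 1.012
v -3.269 -2.366 1.753
v -0.24 -0.013 -3.491
v 0.682 -0.82 -3.389
v -1.542 -1.44 -3.011
v -0.62 -2.247 -2.909
v -0.734 -1.337 -2.089
v 0.071 -0.455 -2.386
v -0.931 -1.805 -4.014
v -0.126 -0.923 -4.311
v 0.256 -1.928 -3.712
v 0.377 -1.639 -2.523
v -1.237 -0.621 -3.877
v -1.116 -0.332 -2.688
v 0.335 -0.291 -3.482
v -1.195 -1.969 -2.918
v -1.263 -1.434 -2.436
v -0.72 -1.909 -2.376
v -0.024 -0.077 -2.892
v 0.518 -0.551 -2.832
v -0.315 -0.855 -2.069
v -1.378 -1.709 -3.568
v -0.836 -2.183 -3.508
v -0.14 -0.351 -4.024
v 0.403 -0.826 -3.964
v -0.545 -1.405 -4.331
v 0.627 -1.417 -3.612
v -0.139 -2.256 -3.33
v -0.321 -1.995 -3.98
v 0.152 -1.477 -4.154
v 0.698 -1.247 -2.913
v -0.067 -2.086 -2.631
v -0.135 -1.551 -2.149
v 0.339 -1.033 -2.323
v 0.447 -1.898 -3.103
v -0.793 -0.174 -3.769
v -1.558 -1.013 -3.487
v -1.199 -1.227 -4.077
v -0.725 -0.709 -4.251
v -0.721 -0.004 -3.07
v -1.487 -0.843 -2.788
v -1.012 -0.783 -2.246
v -0.539 -0.265 -2.42
v -1.307 -0.362 -3.297
v 0.147 2.709 -1.325
v 0.774 2.439 -1.169
v -0.18 0.98 0.14
v -0.807 1.251 -0.015
v 0.664 2.788 -0.86
v -0.289 1.329 0.449
v 0.313 3.1 -0.768
v -0.641 1.641 0.541
v -0.116 3.229 -0.937
v -1.07 1.771 0.373
v -0.422 3.115 -1.287
v -1.376 1.657 0.023
v -0.462 2.811 -1.655
v -1.416 1.352 -0.345
v -0.217 2.459 -1.868
v -1.171 1.001 -0.559
v 0.198 2.225 -1.827
v -0.755 0.766 -0.518
v 0.59 2.217 -1.551
v -0.364 0.758 -0.242
f 2 1 4
f 2 4 3
f 4 1 5
f 4 5 3
f 5 1 6
f 5 6 3
f 6 1 7
f 6 7 3
f 7 1 8
f 7 8 3
f 8 1 9
f 8 9 3
f 9 1 10
f 9 10 3
f 10 1 11
f 10 11 3
f 11 1 12
f 11 12 3
f 12 1 13
f 12 13 3
f 13 1 14
f 13 14 3
f 14 1 15
f 14 15 3
f 15 1 16
f 15 16 3
f 16 1 17
f 16 17 3
f 17 1 2
f 17 2 3
f 19 18 22
f 19 22 20
f 20 22 23
f 20 23 21
f 22 18 24
f 22 24 23
f 23 24 25
f 23 25 21
f 24 18 26
f 24 26 25
f 25 26 27
f 25 27 21
f 26 18 28
f 26 28 27
f 27 28 29
f 27 29 21
f 28 18 30
f 28 30 29
f 29 30 31
f 29 31 21
f 30 18 32
f 30 32 31
f 31 32 33
f 31 33 21
f 32 18 34
f 32 34 33
f 33 34 35
f 33 35 21
f 34 18 36
f 34 36 35
f 35 36 37
f 35 37 21
f 36 18 19
f 36 19 37
f 37 19 20
f 37 20 21
f 38 75 54
f 75 49 78
f 54 78 43
f 75 78 54
f 38 54 50
f 54 43 55
f 50 55 39
f 54 55 50
f 38 50 59
f 50 39 60
f 59 60 45
f 50 60 59
f 38 59 71
f 59 45 74
f 71 74 48
f 59 74 71
f 38 71 75
f 71 48 79
f 75 79 49
f 71 79 75
f 39 55 66
f 55 43 69
f 66 69 47
f 55 69 66
f 43 78 56
f 78 49 77
f 56 77 42
f 78 77 56
f 49 79 76
f 79 48 72
f 76 72 40
f 79 72 76
f 48 74 73
f 74 45 61
f 73 61 44
f 74 61 73
f 45 60 65
f 60 39 62
f 65 62 46
f 60 62 65
f 41 67 53
f 67 47 68
f 53 68 42
f 67 68 53
f 41 53 51
f 53 42 52
f 51 52 40
f 53 52 51
f 41 51 58
f 51 40 57
f 58 57 44
f 51 57 58
f 41 58 63
f 58 44 64
f 63 64 46
f 58 64 63
f 41 63 67
f 63 46 70
f 67 70 47
f 63 70 67
f 42 68 56
f 68 47 69
f 56 69 43
f 68 69 56
f 40 52 76
f 52 42 77
f 76 77 49
f 52 77 76
f 44 57 73
f 57 40 72
f 73 72 48
f 57 72 73
f 46 64 65
f 64 44 61
f 65 61 45
f 64 61 65
f 47 70 66
f 70 46 62
f 66 62 39
f 70 62 66
f 81 80 84
f 81 84 82
f 82 84 85
f 82 85 83
f 84 80 86
f 84 86 85
f 85 86 87
f 85 87 83
f 86 80 88
f 86 88 87
f 87 88 89
f 87 89 83
f 88 80 90
f 88 90 89
f 89 90 91
f 89 91 83
f 90 80 92
f 90 92 91
f 91 92 93
f 91 93 83
f 92 80 94
f 92 94 93
f 93 94 95
f 93 95 83
f 94 80 96
f 94 96 95
f 95 96 97
f 95 97 83
f 96 80 98
f 96 98 97
f 97 98 99
f 97 99 83
f 98 80 81
f 98 81 99
f 99 81 82
f 99 82 83



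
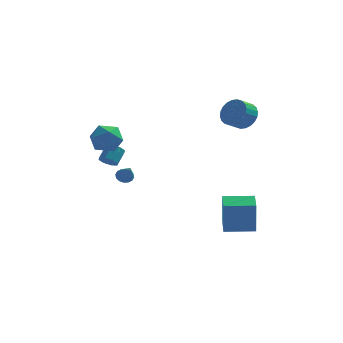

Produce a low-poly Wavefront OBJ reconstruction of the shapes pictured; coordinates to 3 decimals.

v 3.194 -1.502 -4.497
v 3.225 -1.798 -2.327
v 2.895 -0.086 -4.299
v 2.926 -0.383 -2.129
v 5.034 -1.117 -4.471
v 5.065 -1.414 -2.301
v 4.735 0.298 -4.273
v 4.766 0.002 -2.103
v -3.433 -2.621 3.526
v -2.525 -2.811 2.947
v -3.815 -4.349 3.493
v -2.907 -4.539 2.914
v -2.834 -4.228 3.961
v -2.598 -3.161 3.981
v -3.742 -3.999 2.459
v -3.506 -2.932 2.479
v -2.715 -3.663 2.288
v -2.155 -3.804 3.216
v -4.185 -3.356 3.224
v -3.625 -3.497 4.152
v -4.044 0.473 -0.156
v -3.551 0.669 -0.515
v -3.283 1.443 0.278
v -3.776 1.247 0.636
v -3.964 0.914 -0.614
v -3.695 1.687 0.179
v -4.424 0.9 -0.445
v -4.155 1.674 0.348
v -4.661 0.637 -0.107
v -4.392 1.411 0.686
v -4.537 0.277 0.202
v -4.269 1.051 0.995
v -4.125 0.033 0.301
v -3.856 0.806 1.094
v -3.665 0.046 0.132
v -3.396 0.82 0.925
v -3.428 0.309 -0.206
v -3.159 1.083 0.587
v -2.431 -2.261 -0.16
v -2.157 -2.527 -0.555
v -1.889 -3.219 0.86
v -1.977 -2.326 -0.463
v -1.919 -2.109 -0.289
v -1.998 -1.932 -0.08
v -2.193 -1.843 0.107
v -2.452 -1.866 0.223
v -2.706 -1.995 0.236
v -2.885 -2.196 0.143
v -2.943 -2.414 -0.03
v -2.864 -2.591 -0.239
v -2.669 -2.679 -0.426
v -2.41 -2.656 -0.542
v 3.67 2.965 3.204
v 4.372 2.924 3.942
v 3.793 2.214 4.454
v 3.09 2.255 3.716
v 4.135 3.215 4.076
v 3.556 2.504 4.589
v 3.827 3.467 4.078
v 3.248 2.756 4.59
v 3.495 3.642 3.947
v 2.916 2.932 4.459
v 3.19 3.715 3.702
v 2.611 3.005 4.214
v 2.958 3.674 3.382
v 2.378 2.963 3.894
v 2.833 3.524 3.034
v 2.254 2.814 3.546
v 2.837 3.29 2.713
v 2.258 2.579 3.225
v 2.967 3.006 2.466
v 2.388 2.296 2.978
v 3.204 2.716 2.331
v 2.625 2.005 2.844
v 3.512 2.464 2.33
v 2.933 1.753 2.842
v 3.844 2.288 2.461
v 3.265 1.578 2.973
v 4.149 2.215 2.706
v 3.57 1.505 3.218
v 4.382 2.257 3.026
v 3.802 1.546 3.538
v 4.506 2.406 3.374
v 3.927 1.696 3.886
v 4.502 2.641 3.695
v 3.923 1.93 4.207
f 2 4 1
f 5 2 1
f 1 4 3
f 3 5 1
f 2 8 4
f 6 2 5
f 6 8 2
f 4 8 3
f 7 5 3
f 3 8 7
f 7 6 5
f 8 6 7
f 9 20 14
f 9 14 10
f 9 10 16
f 9 16 19
f 9 19 20
f 10 14 18
f 14 20 13
f 20 19 11
f 19 16 15
f 16 10 17
f 12 18 13
f 12 13 11
f 12 11 15
f 12 15 17
f 12 17 18
f 13 18 14
f 11 13 20
f 15 11 19
f 17 15 16
f 18 17 10
f 22 21 25
f 22 25 23
f 23 25 26
f 23 26 24
f 25 21 27
f 25 27 26
f 26 27 28
f 26 28 24
f 27 21 29
f 27 29 28
f 28 29 30
f 28 30 24
f 29 21 31
f 29 31 30
f 30 31 32
f 30 32 24
f 31 21 33
f 31 33 32
f 32 33 34
f 32 34 24
f 33 21 35
f 33 35 34
f 34 35 36
f 34 36 24
f 35 21 37
f 35 37 36
f 36 37 38
f 36 38 24
f 37 21 22
f 37 22 38
f 38 22 23
f 38 23 24
f 40 39 42
f 40 42 41
f 42 39 43
f 42 43 41
f 43 39 44
f 43 44 41
f 44 39 45
f 44 45 41
f 45 39 46
f 45 46 41
f 46 39 47
f 46 47 41
f 47 39 48
f 47 48 41
f 48 39 49
f 48 49 41
f 49 39 50
f 49 50 41
f 50 39 51
f 50 51 41
f 51 39 52
f 51 52 41
f 52 39 40
f 52 40 41
f 54 53 57
f 54 57 55
f 55 57 58
f 55 58 56
f 57 53 59
f 57 59 58
f 58 59 60
f 58 60 56
f 59 53 61
f 59 61 60
f 60 61 62
f 60 62 56
f 61 53 63
f 61 63 62
f 62 63 64
f 62 64 56
f 63 53 65
f 63 65 64
f 64 65 66
f 64 66 56
f 65 53 67
f 65 67 66
f 66 67 68
f 66 68 56
f 67 53 69
f 67 69 68
f 68 69 70
f 68 70 56
f 69 53 71
f 69 71 70
f 70 71 72
f 70 72 56
f 71 53 73
f 71 73 72
f 72 73 74
f 72 74 56
f 73 53 75
f 73 75 74
f 74 75 76
f 74 76 56
f 75 53 77
f 75 77 76
f 76 77 78
f 76 78 56
f 77 53 79
f 77 79 78
f 78 79 80
f 78 80 56
f 79 53 81
f 79 81 80
f 80 81 82
f 80 82 56
f 81 53 83
f 81 83 82
f 82 83 84
f 82 84 56
f 83 53 85
f 83 85 84
f 84 85 86
f 84 86 56
f 85 53 54
f 85 54 86
f 86 54 55
f 86 55 56



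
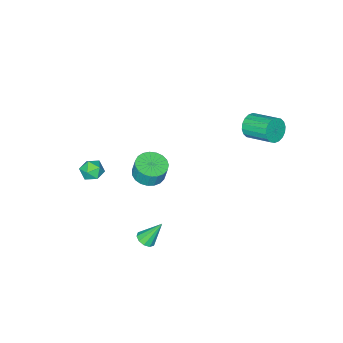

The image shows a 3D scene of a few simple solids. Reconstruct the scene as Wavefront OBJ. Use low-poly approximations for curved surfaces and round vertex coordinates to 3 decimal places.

v 3.16 0.907 -3.148
v 3.603 1.201 -3.058
v 2.56 1.433 -1.912
v 3.392 1.386 -3.239
v 3.092 1.387 -3.385
v 2.818 1.205 -3.44
v 2.674 0.909 -3.384
v 2.716 0.612 -3.237
v 2.927 0.428 -3.056
v 3.227 0.427 -2.91
v 3.501 0.609 -2.855
v 3.645 0.905 -2.911
v -3.37 1.848 2.061
v -3.03 2.098 1.465
v -3.131 3.562 2.023
v -3.47 3.312 2.619
v -3.344 2.109 1.38
v -3.444 3.573 1.938
v -3.662 2.069 1.43
v -3.763 3.533 1.988
v -3.923 1.984 1.604
v -4.023 3.448 2.162
v -4.074 1.873 1.87
v -4.174 3.337 2.428
v -4.085 1.756 2.173
v -4.186 3.22 2.731
v -3.955 1.658 2.454
v -4.056 3.122 3.012
v -3.709 1.598 2.657
v -3.81 3.062 3.215
v -3.396 1.587 2.742
v -3.496 3.051 3.3
v -3.077 1.627 2.692
v -3.178 3.091 3.25
v -2.817 1.712 2.518
v -2.917 3.176 3.076
v -2.666 1.823 2.252
v -2.766 3.287 2.81
v -2.654 1.94 1.949
v -2.755 3.404 2.507
v -2.784 2.038 1.668
v -2.885 3.502 2.226
v 3.788 -1.748 0.412
v 4.092 -2.139 0.867
v 3.068 -2.541 0.213
v 3.372 -2.932 0.668
v 3.032 -2.386 0.867
v 3.476 -1.896 0.989
v 3.684 -2.784 0.091
v 4.128 -2.294 0.213
v 4.028 -2.779 0.669
v 3.625 -2.533 1.149
v 3.535 -2.147 -0.069
v 3.132 -1.901 0.411
v -0.941 -2.976 -3.764
v -0.433 -3.673 -3.591
v -0.43 -3.42 -2.582
v -0.939 -2.724 -2.756
v -0.185 -3.412 -3.657
v -0.182 -3.16 -2.649
v -0.067 -3.076 -3.742
v -0.065 -2.823 -2.733
v -0.101 -2.723 -3.83
v -0.099 -2.47 -2.821
v -0.281 -2.413 -3.907
v -0.278 -2.16 -2.899
v -0.574 -2.201 -3.96
v -0.571 -1.948 -2.951
v -0.931 -2.123 -3.978
v -0.928 -1.87 -2.969
v -1.29 -2.192 -3.96
v -1.287 -1.94 -2.951
v -1.588 -2.397 -3.908
v -1.586 -2.145 -2.899
v -1.775 -2.703 -3.831
v -1.772 -2.45 -2.822
v -1.818 -3.055 -3.742
v -1.815 -2.802 -2.733
v -1.709 -3.394 -3.658
v -1.706 -3.141 -2.649
v -1.467 -3.661 -3.592
v -1.464 -3.408 -2.583
v -1.134 -3.809 -3.555
v -1.132 -3.556 -2.546
v -0.769 -3.813 -3.555
v -0.766 -3.561 -2.546
f 2 1 4
f 2 4 3
f 4 1 5
f 4 5 3
f 5 1 6
f 5 6 3
f 6 1 7
f 6 7 3
f 7 1 8
f 7 8 3
f 8 1 9
f 8 9 3
f 9 1 10
f 9 10 3
f 10 1 11
f 10 11 3
f 11 1 12
f 11 12 3
f 12 1 2
f 12 2 3
f 14 13 17
f 14 17 15
f 15 17 18
f 15 18 16
f 17 13 19
f 17 19 18
f 18 19 20
f 18 20 16
f 19 13 21
f 19 21 20
f 20 21 22
f 20 22 16
f 21 13 23
f 21 23 22
f 22 23 24
f 22 24 16
f 23 13 25
f 23 25 24
f 24 25 26
f 24 26 16
f 25 13 27
f 25 27 26
f 26 27 28
f 26 28 16
f 27 13 29
f 27 29 28
f 28 29 30
f 28 30 16
f 29 13 31
f 29 31 30
f 30 31 32
f 30 32 16
f 31 13 33
f 31 33 32
f 32 33 34
f 32 34 16
f 33 13 35
f 33 35 34
f 34 35 36
f 34 36 16
f 35 13 37
f 35 37 36
f 36 37 38
f 36 38 16
f 37 13 39
f 37 39 38
f 38 39 40
f 38 40 16
f 39 13 41
f 39 41 40
f 40 41 42
f 40 42 16
f 41 13 14
f 41 14 42
f 42 14 15
f 42 15 16
f 43 54 48
f 43 48 44
f 43 44 50
f 43 50 53
f 43 53 54
f 44 48 52
f 48 54 47
f 54 53 45
f 53 50 49
f 50 44 51
f 46 52 47
f 46 47 45
f 46 45 49
f 46 49 51
f 46 51 52
f 47 52 48
f 45 47 54
f 49 45 53
f 51 49 50
f 52 51 44
f 56 55 59
f 56 59 57
f 57 59 60
f 57 60 58
f 59 55 61
f 59 61 60
f 60 61 62
f 60 62 58
f 61 55 63
f 61 63 62
f 62 63 64
f 62 64 58
f 63 55 65
f 63 65 64
f 64 65 66
f 64 66 58
f 65 55 67
f 65 67 66
f 66 67 68
f 66 68 58
f 67 55 69
f 67 69 68
f 68 69 70
f 68 70 58
f 69 55 71
f 69 71 70
f 70 71 72
f 70 72 58
f 71 55 73
f 71 73 72
f 72 73 74
f 72 74 58
f 73 55 75
f 73 75 74
f 74 75 76
f 74 76 58
f 75 55 77
f 75 77 76
f 76 77 78
f 76 78 58
f 77 55 79
f 77 79 78
f 78 79 80
f 78 80 58
f 79 55 81
f 79 81 80
f 80 81 82
f 80 82 58
f 81 55 83
f 81 83 82
f 82 83 84
f 82 84 58
f 83 55 85
f 83 85 84
f 84 85 86
f 84 86 58
f 85 55 56
f 85 56 86
f 86 56 57
f 86 57 58



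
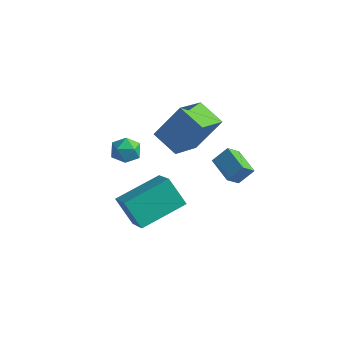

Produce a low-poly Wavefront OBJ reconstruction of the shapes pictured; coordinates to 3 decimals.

v 3.581 -0.443 2.077
v 3.338 -1.057 2.732
v 2.528 0.24 2.326
v 2.285 -0.374 2.981
v 4.055 0.054 2.719
v 3.812 -0.56 3.374
v 3.002 0.737 2.968
v 2.759 0.123 3.623
v -0.479 -0.375 3.539
v 0.359 0.422 5.059
v -0.356 1.267 2.61
v 0.482 2.064 4.13
v 0.758 -0.744 3.05
v 1.596 0.053 4.57
v 0.881 0.898 2.121
v 1.719 1.695 3.641
v 1.438 -4.913 2.031
v 0.492 -4.66 3.06
v 0.393 -3.831 0.805
v -0.553 -3.579 1.834
v 2.553 -3.161 2.626
v 1.607 -2.909 3.655
v 1.508 -2.08 1.4
v 0.562 -1.827 2.429
v -1.433 -1.045 3.339
v -0.991 -1.15 2.773
v -1.249 -2.15 3.687
v -0.807 -2.255 3.121
v -0.607 -1.814 3.661
v -0.72 -1.131 3.445
v -1.52 -2.169 3.015
v -1.633 -1.486 2.799
v -1.045 -1.845 2.572
v -0.481 -1.625 2.972
v -1.759 -1.675 3.488
v -1.195 -1.455 3.888
f 2 4 1
f 5 2 1
f 1 4 3
f 3 5 1
f 2 8 4
f 6 2 5
f 6 8 2
f 4 8 3
f 7 5 3
f 3 8 7
f 7 6 5
f 8 6 7
f 10 12 9
f 13 10 9
f 9 12 11
f 11 13 9
f 10 16 12
f 14 10 13
f 14 16 10
f 12 16 11
f 15 13 11
f 11 16 15
f 15 14 13
f 16 14 15
f 18 20 17
f 21 18 17
f 17 20 19
f 19 21 17
f 18 24 20
f 22 18 21
f 22 24 18
f 20 24 19
f 23 21 19
f 19 24 23
f 23 22 21
f 24 22 23
f 25 36 30
f 25 30 26
f 25 26 32
f 25 32 35
f 25 35 36
f 26 30 34
f 30 36 29
f 36 35 27
f 35 32 31
f 32 26 33
f 28 34 29
f 28 29 27
f 28 27 31
f 28 31 33
f 28 33 34
f 29 34 30
f 27 29 36
f 31 27 35
f 33 31 32
f 34 33 26



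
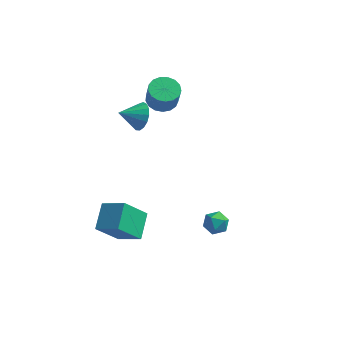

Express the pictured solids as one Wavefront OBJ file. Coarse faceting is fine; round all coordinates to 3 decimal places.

v -2.753 -4.983 -1.764
v -2.823 -3.391 -0.969
v -1.675 -4.119 -3.398
v -1.745 -2.528 -2.604
v -1.295 -5.312 -0.976
v -1.365 -3.721 -0.182
v -0.217 -4.449 -2.611
v -0.287 -2.857 -1.816
v 3.15 -2.777 -1.032
v 3.687 -2.33 -1.481
v 3.953 -3.85 -1.139
v 4.49 -3.403 -1.588
v 4.387 -3.239 -0.78
v 3.891 -2.576 -0.714
v 3.749 -3.604 -1.906
v 3.253 -2.941 -1.84
v 4.058 -2.841 -2.021
v 4.452 -2.616 -1.325
v 3.188 -3.564 -1.295
v 3.582 -3.339 -0.599
v -1.128 3.421 2.901
v -0.182 3.646 2.773
v 0.093 3.283 4.171
v -0.852 3.059 4.299
v -0.375 4.049 2.916
v -0.1 3.686 4.313
v -0.74 4.308 3.055
v -0.465 3.946 4.453
v -1.194 4.364 3.159
v -0.919 4.002 4.556
v -1.633 4.205 3.204
v -1.358 3.842 4.601
v -1.956 3.865 3.179
v -1.681 3.503 4.577
v -2.089 3.424 3.091
v -1.814 3.062 4.489
v -2.002 2.982 2.96
v -1.727 2.62 4.357
v -1.715 2.641 2.815
v -1.439 2.279 4.212
v -1.293 2.479 2.689
v -1.018 2.116 4.087
v -0.833 2.532 2.613
v -0.558 2.17 4.01
v -0.441 2.789 2.602
v -0.166 2.427 4
v -0.206 3.191 2.66
v 0.069 2.829 4.058
v -1.794 1.183 3.199
v -1.53 1.608 4.053
v -2.926 0.517 3.881
v -1.83 1.92 3.86
v -2.121 2.062 3.515
v -2.338 2.004 3.098
v -2.43 1.757 2.704
v -2.377 1.379 2.423
v -2.19 0.956 2.32
v -1.912 0.585 2.419
v -1.607 0.351 2.696
v -1.345 0.308 3.089
v -1.186 0.465 3.506
v -1.166 0.786 3.854
v -1.29 1.199 4.051
f 2 4 1
f 5 2 1
f 1 4 3
f 3 5 1
f 2 8 4
f 6 2 5
f 6 8 2
f 4 8 3
f 7 5 3
f 3 8 7
f 7 6 5
f 8 6 7
f 9 20 14
f 9 14 10
f 9 10 16
f 9 16 19
f 9 19 20
f 10 14 18
f 14 20 13
f 20 19 11
f 19 16 15
f 16 10 17
f 12 18 13
f 12 13 11
f 12 11 15
f 12 15 17
f 12 17 18
f 13 18 14
f 11 13 20
f 15 11 19
f 17 15 16
f 18 17 10
f 22 21 25
f 22 25 23
f 23 25 26
f 23 26 24
f 25 21 27
f 25 27 26
f 26 27 28
f 26 28 24
f 27 21 29
f 27 29 28
f 28 29 30
f 28 30 24
f 29 21 31
f 29 31 30
f 30 31 32
f 30 32 24
f 31 21 33
f 31 33 32
f 32 33 34
f 32 34 24
f 33 21 35
f 33 35 34
f 34 35 36
f 34 36 24
f 35 21 37
f 35 37 36
f 36 37 38
f 36 38 24
f 37 21 39
f 37 39 38
f 38 39 40
f 38 40 24
f 39 21 41
f 39 41 40
f 40 41 42
f 40 42 24
f 41 21 43
f 41 43 42
f 42 43 44
f 42 44 24
f 43 21 45
f 43 45 44
f 44 45 46
f 44 46 24
f 45 21 47
f 45 47 46
f 46 47 48
f 46 48 24
f 47 21 22
f 47 22 48
f 48 22 23
f 48 23 24
f 50 49 52
f 50 52 51
f 52 49 53
f 52 53 51
f 53 49 54
f 53 54 51
f 54 49 55
f 54 55 51
f 55 49 56
f 55 56 51
f 56 49 57
f 56 57 51
f 57 49 58
f 57 58 51
f 58 49 59
f 58 59 51
f 59 49 60
f 59 60 51
f 60 49 61
f 60 61 51
f 61 49 62
f 61 62 51
f 62 49 63
f 62 63 51
f 63 49 50
f 63 50 51



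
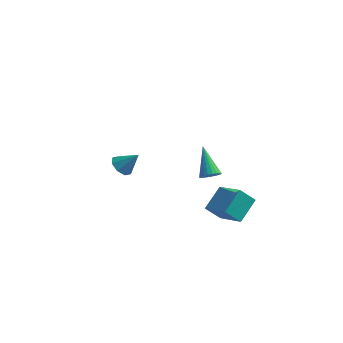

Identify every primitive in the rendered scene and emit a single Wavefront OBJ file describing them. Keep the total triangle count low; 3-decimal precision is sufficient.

v 2.948 -3.265 2.286
v 3.488 -3.275 2.63
v 2.112 -2.015 3.634
v 3.531 -3.082 2.477
v 3.485 -2.917 2.296
v 3.357 -2.805 2.112
v 3.167 -2.763 1.956
v 2.944 -2.797 1.849
v 2.721 -2.903 1.809
v 2.533 -3.064 1.842
v 2.408 -3.256 1.942
v 2.365 -3.449 2.095
v 2.411 -3.614 2.276
v 2.539 -3.726 2.459
v 2.729 -3.768 2.616
v 2.952 -3.733 2.722
v 3.175 -3.627 2.762
v 3.363 -3.467 2.73
v 2.074 -1.365 -2.435
v 3.601 -2.469 -1.42
v 2.515 0.071 -1.537
v 4.042 -1.033 -0.522
v 2.918 -1.047 -3.358
v 4.445 -2.151 -2.343
v 3.359 0.389 -2.46
v 4.886 -0.715 -1.445
v -4.141 1.873 -2.754
v -3.528 1.76 -3.287
v -3.139 2.087 -1.646
v -3.703 2.361 -3.246
v -4.134 2.676 -2.916
v -4.57 2.521 -2.492
v -4.754 1.986 -2.222
v -4.58 1.384 -2.263
v -4.148 1.069 -2.592
v -3.713 1.225 -3.016
f 2 1 4
f 2 4 3
f 4 1 5
f 4 5 3
f 5 1 6
f 5 6 3
f 6 1 7
f 6 7 3
f 7 1 8
f 7 8 3
f 8 1 9
f 8 9 3
f 9 1 10
f 9 10 3
f 10 1 11
f 10 11 3
f 11 1 12
f 11 12 3
f 12 1 13
f 12 13 3
f 13 1 14
f 13 14 3
f 14 1 15
f 14 15 3
f 15 1 16
f 15 16 3
f 16 1 17
f 16 17 3
f 17 1 18
f 17 18 3
f 18 1 2
f 18 2 3
f 20 22 19
f 23 20 19
f 19 22 21
f 21 23 19
f 20 26 22
f 24 20 23
f 24 26 20
f 22 26 21
f 25 23 21
f 21 26 25
f 25 24 23
f 26 24 25
f 28 27 30
f 28 30 29
f 30 27 31
f 30 31 29
f 31 27 32
f 31 32 29
f 32 27 33
f 32 33 29
f 33 27 34
f 33 34 29
f 34 27 35
f 34 35 29
f 35 27 36
f 35 36 29
f 36 27 28
f 36 28 29



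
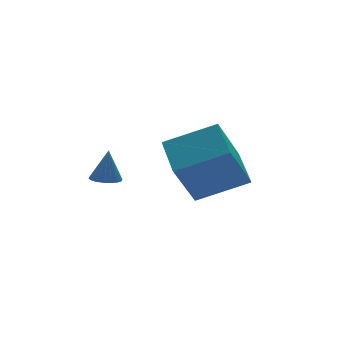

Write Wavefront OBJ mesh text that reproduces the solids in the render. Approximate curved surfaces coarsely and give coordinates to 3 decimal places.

v 0.136 -3.56 -0.913
v 0.579 -1.987 -0.183
v -1.533 -2.705 -1.742
v -1.09 -1.132 -1.012
v 1.25 -3.068 -2.648
v 1.693 -1.495 -1.918
v -0.419 -2.213 -3.477
v 0.024 -0.64 -2.747
v -3.304 -1.319 -2.23
v -3.001 -0.851 -2.28
v -3.156 -1.281 -0.97
v -3.233 -0.764 -2.256
v -3.48 -0.788 -2.226
v -3.691 -0.916 -2.197
v -3.826 -1.125 -2.175
v -3.857 -1.372 -2.164
v -3.779 -1.608 -2.166
v -3.606 -1.788 -2.181
v -3.374 -1.874 -2.205
v -3.128 -1.851 -2.235
v -2.916 -1.722 -2.263
v -2.781 -1.514 -2.285
v -2.75 -1.267 -2.297
v -2.828 -1.03 -2.295
f 2 4 1
f 5 2 1
f 1 4 3
f 3 5 1
f 2 8 4
f 6 2 5
f 6 8 2
f 4 8 3
f 7 5 3
f 3 8 7
f 7 6 5
f 8 6 7
f 10 9 12
f 10 12 11
f 12 9 13
f 12 13 11
f 13 9 14
f 13 14 11
f 14 9 15
f 14 15 11
f 15 9 16
f 15 16 11
f 16 9 17
f 16 17 11
f 17 9 18
f 17 18 11
f 18 9 19
f 18 19 11
f 19 9 20
f 19 20 11
f 20 9 21
f 20 21 11
f 21 9 22
f 21 22 11
f 22 9 23
f 22 23 11
f 23 9 24
f 23 24 11
f 24 9 10
f 24 10 11



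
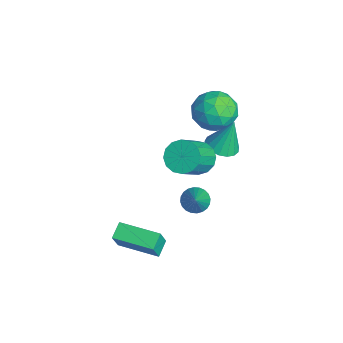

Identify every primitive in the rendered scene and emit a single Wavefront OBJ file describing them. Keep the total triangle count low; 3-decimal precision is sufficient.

v 1.576 1.958 -2.669
v 2.083 2.156 -3.059
v 2.764 1.622 -1.291
v 2.015 2.381 -2.945
v 1.88 2.542 -2.789
v 1.699 2.614 -2.615
v 1.499 2.586 -2.45
v 1.31 2.462 -2.317
v 1.162 2.262 -2.238
v 1.077 2.015 -2.225
v 1.068 1.759 -2.279
v 1.136 1.534 -2.392
v 1.271 1.373 -2.548
v 1.452 1.301 -2.722
v 1.653 1.329 -2.888
v 1.841 1.453 -3.02
v 1.989 1.653 -3.099
v 2.074 1.9 -3.113
v 3.152 1.6 2.259
v 3.502 1.136 1.666
v 4.397 0.197 2.928
v 4.048 0.66 3.521
v 3.77 1.466 1.721
v 4.666 0.527 2.983
v 3.873 1.833 1.921
v 4.769 0.894 3.183
v 3.783 2.137 2.211
v 4.679 1.198 3.473
v 3.524 2.296 2.514
v 4.419 1.357 3.776
v 3.165 2.27 2.749
v 4.061 1.331 4.01
v 2.803 2.063 2.852
v 3.698 1.124 4.114
v 2.534 1.733 2.797
v 3.43 0.794 4.059
v 2.431 1.366 2.597
v 3.327 0.427 3.859
v 2.521 1.062 2.307
v 3.417 0.123 3.569
v 2.781 0.903 2.004
v 3.676 -0.036 3.266
v 3.139 0.929 1.77
v 4.035 -0.01 3.031
v 2.75 -1.514 -2.586
v 3.18 -1.863 -1.454
v 3.939 -0.006 -2.572
v 4.369 -0.355 -1.44
v 3.351 -1.985 -2.96
v 3.781 -2.334 -1.828
v 4.54 -0.477 -2.946
v 4.97 -0.826 -1.814
v 0.362 3.986 1.356
v 1.008 3.318 1.972
v -1.108 3.202 2.048
v -0.462 2.534 2.664
v -0.513 3.624 2.891
v 0.395 4.108 2.464
v -0.495 2.412 1.556
v 0.413 2.896 1.129
v 0.478 2.345 2.095
v 0.467 3.094 2.92
v -0.567 3.426 1.1
v -0.578 4.175 1.925
v 0.814 3.721 1.603
v -0.914 2.799 2.417
v -0.944 3.44 2.55
v -0.564 3.047 2.912
v 0.453 4.185 1.893
v 0.833 3.793 2.254
v -0.061 3.973 2.795
v -0.933 2.727 1.766
v -0.553 2.335 2.127
v 0.464 3.473 1.108
v 0.844 3.08 1.47
v -0.039 2.547 1.225
v 0.882 2.756 2.038
v 0.019 2.296 2.444
v -0.001 2.224 1.793
v 0.533 2.508 1.542
v 0.876 3.197 2.523
v 0.012 2.736 2.929
v -0.018 3.376 3.063
v 0.515 3.661 2.812
v 0.564 2.625 2.595
v -0.112 3.784 1.091
v -0.976 3.323 1.497
v -0.615 2.859 1.208
v -0.082 3.144 0.957
v -0.119 4.224 1.576
v -0.982 3.764 1.982
v -0.633 4.012 2.478
v -0.099 4.296 2.227
v -0.664 3.895 1.425
v 2.089 2.974 1.69
v 2.52 3.589 1.482
v 2.131 3.486 3.29
v 2.169 3.712 1.452
v 1.799 3.666 1.476
v 1.496 3.461 1.55
v 1.328 3.145 1.656
v 1.335 2.789 1.77
v 1.514 2.476 1.865
v 1.825 2.277 1.921
v 2.196 2.237 1.924
v 2.543 2.366 1.873
v 2.785 2.635 1.78
v 2.868 2.981 1.667
v 2.773 3.325 1.559
f 2 1 4
f 2 4 3
f 4 1 5
f 4 5 3
f 5 1 6
f 5 6 3
f 6 1 7
f 6 7 3
f 7 1 8
f 7 8 3
f 8 1 9
f 8 9 3
f 9 1 10
f 9 10 3
f 10 1 11
f 10 11 3
f 11 1 12
f 11 12 3
f 12 1 13
f 12 13 3
f 13 1 14
f 13 14 3
f 14 1 15
f 14 15 3
f 15 1 16
f 15 16 3
f 16 1 17
f 16 17 3
f 17 1 18
f 17 18 3
f 18 1 2
f 18 2 3
f 20 19 23
f 20 23 21
f 21 23 24
f 21 24 22
f 23 19 25
f 23 25 24
f 24 25 26
f 24 26 22
f 25 19 27
f 25 27 26
f 26 27 28
f 26 28 22
f 27 19 29
f 27 29 28
f 28 29 30
f 28 30 22
f 29 19 31
f 29 31 30
f 30 31 32
f 30 32 22
f 31 19 33
f 31 33 32
f 32 33 34
f 32 34 22
f 33 19 35
f 33 35 34
f 34 35 36
f 34 36 22
f 35 19 37
f 35 37 36
f 36 37 38
f 36 38 22
f 37 19 39
f 37 39 38
f 38 39 40
f 38 40 22
f 39 19 41
f 39 41 40
f 40 41 42
f 40 42 22
f 41 19 43
f 41 43 42
f 42 43 44
f 42 44 22
f 43 19 20
f 43 20 44
f 44 20 21
f 44 21 22
f 46 48 45
f 49 46 45
f 45 48 47
f 47 49 45
f 46 52 48
f 50 46 49
f 50 52 46
f 48 52 47
f 51 49 47
f 47 52 51
f 51 50 49
f 52 50 51
f 53 90 69
f 90 64 93
f 69 93 58
f 90 93 69
f 53 69 65
f 69 58 70
f 65 70 54
f 69 70 65
f 53 65 74
f 65 54 75
f 74 75 60
f 65 75 74
f 53 74 86
f 74 60 89
f 86 89 63
f 74 89 86
f 53 86 90
f 86 63 94
f 90 94 64
f 86 94 90
f 54 70 81
f 70 58 84
f 81 84 62
f 70 84 81
f 58 93 71
f 93 64 92
f 71 92 57
f 93 92 71
f 64 94 91
f 94 63 87
f 91 87 55
f 94 87 91
f 63 89 88
f 89 60 76
f 88 76 59
f 89 76 88
f 60 75 80
f 75 54 77
f 80 77 61
f 75 77 80
f 56 82 68
f 82 62 83
f 68 83 57
f 82 83 68
f 56 68 66
f 68 57 67
f 66 67 55
f 68 67 66
f 56 66 73
f 66 55 72
f 73 72 59
f 66 72 73
f 56 73 78
f 73 59 79
f 78 79 61
f 73 79 78
f 56 78 82
f 78 61 85
f 82 85 62
f 78 85 82
f 57 83 71
f 83 62 84
f 71 84 58
f 83 84 71
f 55 67 91
f 67 57 92
f 91 92 64
f 67 92 91
f 59 72 88
f 72 55 87
f 88 87 63
f 72 87 88
f 61 79 80
f 79 59 76
f 80 76 60
f 79 76 80
f 62 85 81
f 85 61 77
f 81 77 54
f 85 77 81
f 96 95 98
f 96 98 97
f 98 95 99
f 98 99 97
f 99 95 100
f 99 100 97
f 100 95 101
f 100 101 97
f 101 95 102
f 101 102 97
f 102 95 103
f 102 103 97
f 103 95 104
f 103 104 97
f 104 95 105
f 104 105 97
f 105 95 106
f 105 106 97
f 106 95 107
f 106 107 97
f 107 95 108
f 107 108 97
f 108 95 109
f 108 109 97
f 109 95 96
f 109 96 97

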